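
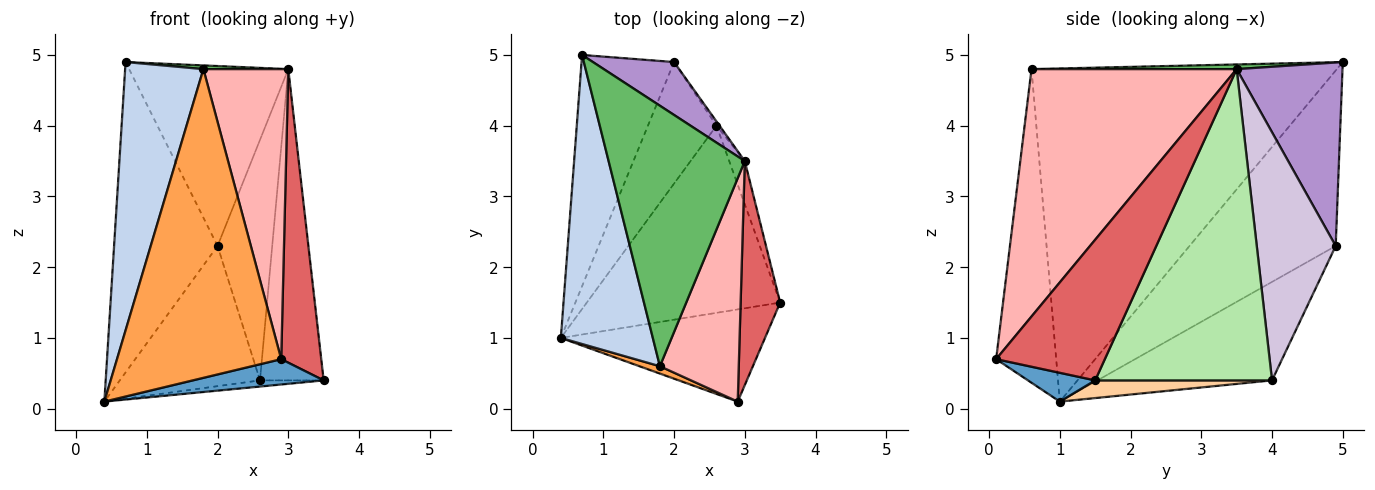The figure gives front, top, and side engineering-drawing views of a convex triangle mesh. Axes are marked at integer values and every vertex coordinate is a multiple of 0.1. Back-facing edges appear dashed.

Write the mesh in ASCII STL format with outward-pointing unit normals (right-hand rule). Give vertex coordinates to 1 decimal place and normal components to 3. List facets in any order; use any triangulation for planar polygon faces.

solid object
 facet normal 0.135 -0.263 -0.955
  outer loop
   vertex 2.9 0.1 0.7
   vertex 0.4 1.0 0.1
   vertex 3.5 1.5 0.4
  endloop
 endfacet
 facet normal -0.936 -0.240 0.258
  outer loop
   vertex 1.8 0.6 4.8
   vertex 0.7 5.0 4.9
   vertex 0.4 1.0 0.1
  endloop
 endfacet
 facet normal -0.343 -0.939 0.022
  outer loop
   vertex 1.8 0.6 4.8
   vertex 0.4 1.0 0.1
   vertex 2.9 0.1 0.7
  endloop
 endfacet
 facet normal 0.091 0.033 -0.995
  outer loop
   vertex 2.6 4.0 0.4
   vertex 3.5 1.5 0.4
   vertex 0.4 1.0 0.1
  endloop
 endfacet
 facet normal 0.034 -0.014 0.999
  outer loop
   vertex 3.0 3.5 4.8
   vertex 0.7 5.0 4.9
   vertex 1.8 0.6 4.8
  endloop
 endfacet
 facet normal 0.940 0.338 -0.047
  outer loop
   vertex 3.0 3.5 4.8
   vertex 3.5 1.5 0.4
   vertex 2.6 4.0 0.4
  endloop
 endfacet
 facet normal 0.907 -0.334 0.255
  outer loop
   vertex 3.0 3.5 4.8
   vertex 2.9 0.1 0.7
   vertex 3.5 1.5 0.4
  endloop
 endfacet
 facet normal 0.886 -0.367 0.283
  outer loop
   vertex 3.0 3.5 4.8
   vertex 1.8 0.6 4.8
   vertex 2.9 0.1 0.7
  endloop
 endfacet
 facet normal 0.538 0.809 0.238
  outer loop
   vertex 2.0 4.9 2.3
   vertex 0.7 5.0 4.9
   vertex 3.0 3.5 4.8
  endloop
 endfacet
 facet normal 0.822 0.569 -0.010
  outer loop
   vertex 2.0 4.9 2.3
   vertex 3.0 3.5 4.8
   vertex 2.6 4.0 0.4
  endloop
 endfacet
 facet normal -0.750 0.531 -0.395
  outer loop
   vertex 2.0 4.9 2.3
   vertex 0.4 1.0 0.1
   vertex 0.7 5.0 4.9
  endloop
 endfacet
 facet normal -0.685 0.550 -0.477
  outer loop
   vertex 2.0 4.9 2.3
   vertex 2.6 4.0 0.4
   vertex 0.4 1.0 0.1
  endloop
 endfacet
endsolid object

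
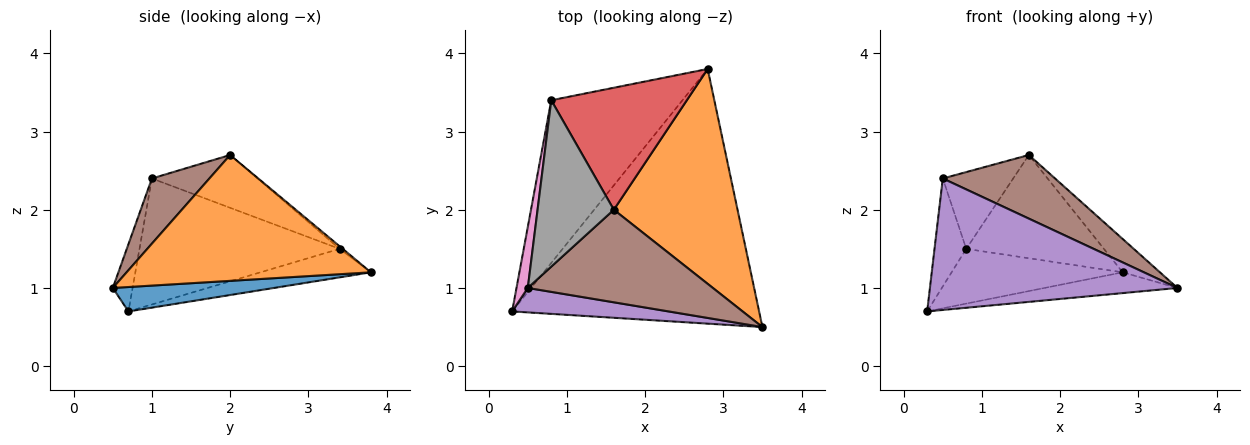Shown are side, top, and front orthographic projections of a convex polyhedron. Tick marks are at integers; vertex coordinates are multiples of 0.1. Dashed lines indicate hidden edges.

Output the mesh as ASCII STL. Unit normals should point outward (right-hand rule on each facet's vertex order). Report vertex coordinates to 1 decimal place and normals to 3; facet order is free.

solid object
 facet normal 0.098 0.081 -0.992
  outer loop
   vertex 2.8 3.8 1.2
   vertex 3.5 0.5 1.0
   vertex 0.3 0.7 0.7
  endloop
 endfacet
 facet normal 0.709 0.108 0.697
  outer loop
   vertex 1.6 2.0 2.7
   vertex 3.5 0.5 1.0
   vertex 2.8 3.8 1.2
  endloop
 endfacet
 facet normal -0.202 0.312 -0.928
  outer loop
   vertex 0.8 3.4 1.5
   vertex 2.8 3.8 1.2
   vertex 0.3 0.7 0.7
  endloop
 endfacet
 facet normal -0.015 0.646 0.763
  outer loop
   vertex 0.8 3.4 1.5
   vertex 1.6 2.0 2.7
   vertex 2.8 3.8 1.2
  endloop
 endfacet
 facet normal -0.078 -0.980 0.182
  outer loop
   vertex 0.5 1.0 2.4
   vertex 0.3 0.7 0.7
   vertex 3.5 0.5 1.0
  endloop
 endfacet
 facet normal 0.279 -0.544 0.791
  outer loop
   vertex 0.5 1.0 2.4
   vertex 3.5 0.5 1.0
   vertex 1.6 2.0 2.7
  endloop
 endfacet
 facet normal -0.984 0.156 0.088
  outer loop
   vertex 0.5 1.0 2.4
   vertex 0.8 3.4 1.5
   vertex 0.3 0.7 0.7
  endloop
 endfacet
 facet normal -0.532 0.355 0.769
  outer loop
   vertex 0.5 1.0 2.4
   vertex 1.6 2.0 2.7
   vertex 0.8 3.4 1.5
  endloop
 endfacet
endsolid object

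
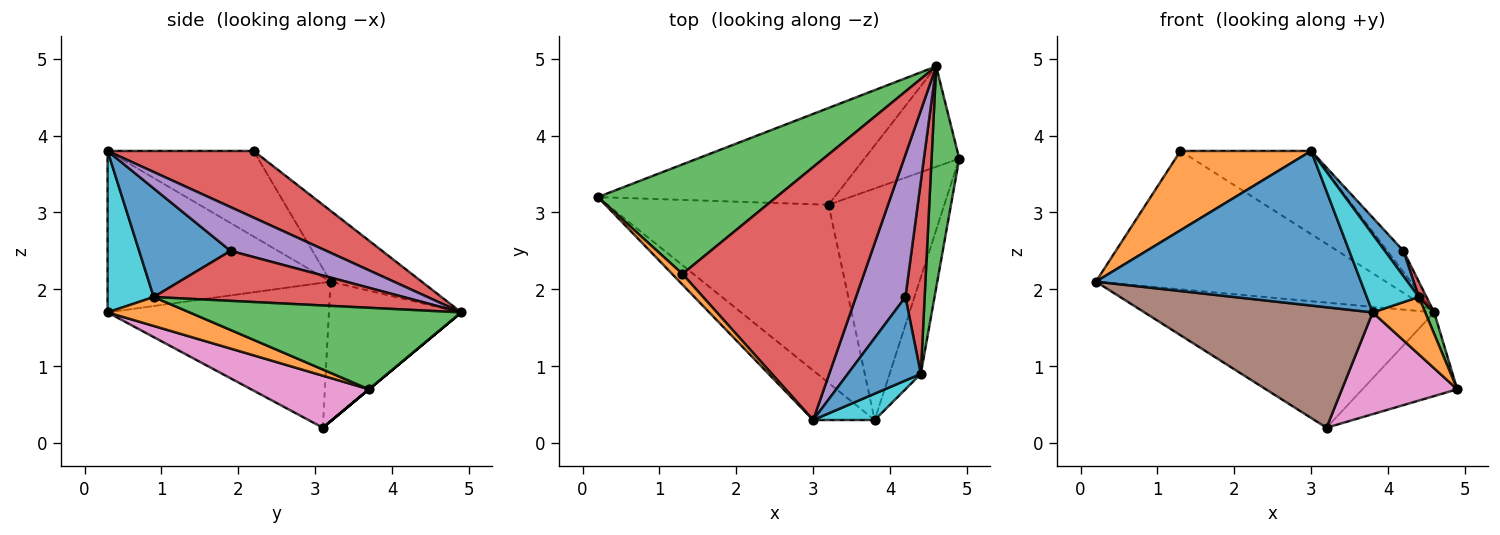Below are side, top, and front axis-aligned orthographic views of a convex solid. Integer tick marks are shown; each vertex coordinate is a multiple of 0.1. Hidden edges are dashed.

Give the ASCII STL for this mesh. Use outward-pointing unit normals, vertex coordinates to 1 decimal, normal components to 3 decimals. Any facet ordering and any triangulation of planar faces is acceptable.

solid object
 facet normal -0.625 -0.743 -0.238
  outer loop
   vertex 3.8 0.3 1.7
   vertex 3.0 0.3 3.8
   vertex 0.2 3.2 2.1
  endloop
 endfacet
 facet normal -0.742 -0.664 0.090
  outer loop
   vertex 1.3 2.2 3.8
   vertex 0.2 3.2 2.1
   vertex 3.0 0.3 3.8
  endloop
 endfacet
 facet normal -0.239 0.761 0.603
  outer loop
   vertex 1.3 2.2 3.8
   vertex 4.6 4.9 1.7
   vertex 0.2 3.2 2.1
  endloop
 endfacet
 facet normal 0.330 0.295 0.897
  outer loop
   vertex 1.3 2.2 3.8
   vertex 3.0 0.3 3.8
   vertex 4.6 4.9 1.7
  endloop
 endfacet
 facet normal 0.659 0.111 0.744
  outer loop
   vertex 4.2 1.9 2.5
   vertex 4.6 4.9 1.7
   vertex 3.0 0.3 3.8
  endloop
 endfacet
 facet normal -0.477 -0.492 -0.728
  outer loop
   vertex 3.2 3.1 0.2
   vertex 3.8 0.3 1.7
   vertex 0.2 3.2 2.1
  endloop
 endfacet
 facet normal 0.380 -0.372 -0.847
  outer loop
   vertex 3.2 3.1 0.2
   vertex 4.9 3.7 0.7
   vertex 3.8 0.3 1.7
  endloop
 endfacet
 facet normal -0.340 0.744 -0.576
  outer loop
   vertex 3.2 3.1 0.2
   vertex 0.2 3.2 2.1
   vertex 4.6 4.9 1.7
  endloop
 endfacet
 facet normal 0.000 0.640 -0.768
  outer loop
   vertex 3.2 3.1 0.2
   vertex 4.6 4.9 1.7
   vertex 4.9 3.7 0.7
  endloop
 endfacet
 facet normal 0.643 -0.725 0.245
  outer loop
   vertex 4.4 0.9 1.9
   vertex 3.0 0.3 3.8
   vertex 3.8 0.3 1.7
  endloop
 endfacet
 facet normal 0.818 -0.167 0.550
  outer loop
   vertex 4.4 0.9 1.9
   vertex 4.2 1.9 2.5
   vertex 3.0 0.3 3.8
  endloop
 endfacet
 facet normal 0.623 -0.399 -0.672
  outer loop
   vertex 4.4 0.9 1.9
   vertex 3.8 0.3 1.7
   vertex 4.9 3.7 0.7
  endloop
 endfacet
 facet normal 0.946 -0.031 0.321
  outer loop
   vertex 4.4 0.9 1.9
   vertex 4.9 3.7 0.7
   vertex 4.6 4.9 1.7
  endloop
 endfacet
 facet normal 0.933 -0.029 0.359
  outer loop
   vertex 4.4 0.9 1.9
   vertex 4.6 4.9 1.7
   vertex 4.2 1.9 2.5
  endloop
 endfacet
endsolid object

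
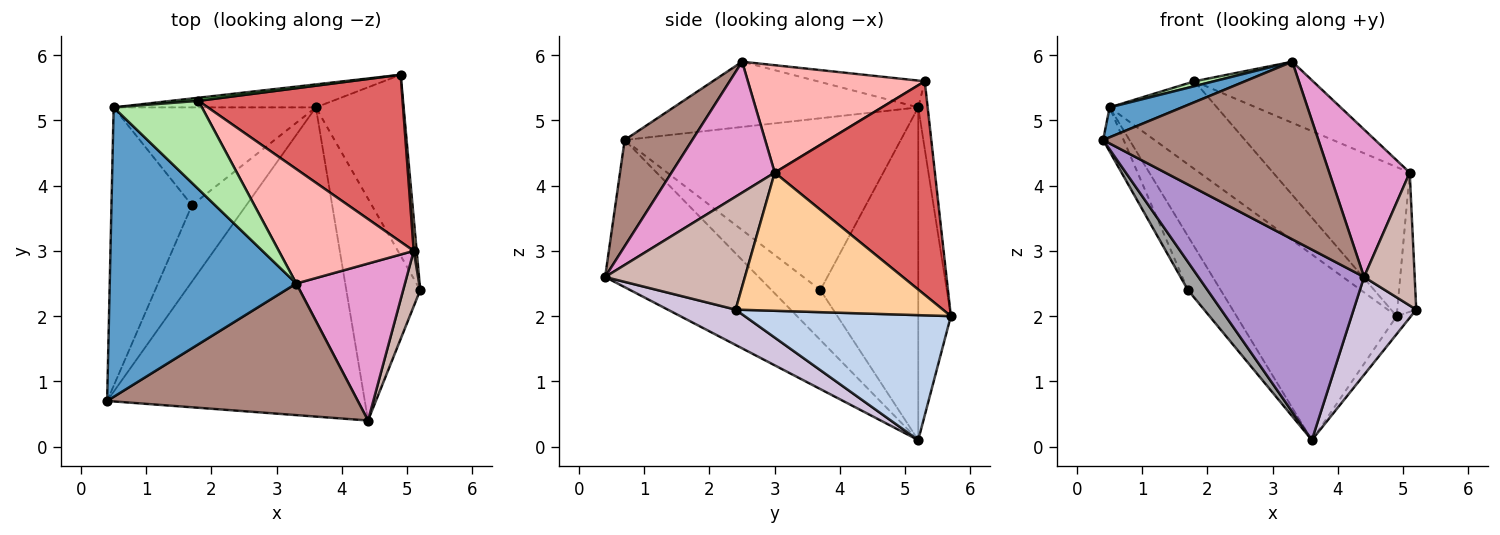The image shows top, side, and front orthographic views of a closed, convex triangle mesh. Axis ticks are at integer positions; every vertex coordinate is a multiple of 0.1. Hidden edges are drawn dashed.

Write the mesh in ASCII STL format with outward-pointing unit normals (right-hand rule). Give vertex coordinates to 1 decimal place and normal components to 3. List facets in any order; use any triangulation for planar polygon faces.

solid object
 facet normal -0.328 -0.097 0.940
  outer loop
   vertex 0.5 5.2 5.2
   vertex 0.4 0.7 4.7
   vertex 3.3 2.5 5.9
  endloop
 endfacet
 facet normal 0.817 0.057 -0.574
  outer loop
   vertex 3.6 5.2 0.1
   vertex 4.9 5.7 2.0
   vertex 5.2 2.4 2.1
  endloop
 endfacet
 facet normal -0.198 0.973 -0.120
  outer loop
   vertex 3.6 5.2 0.1
   vertex 0.5 5.2 5.2
   vertex 4.9 5.7 2.0
  endloop
 endfacet
 facet normal 0.996 0.091 0.021
  outer loop
   vertex 5.1 3.0 4.2
   vertex 5.2 2.4 2.1
   vertex 4.9 5.7 2.0
  endloop
 endfacet
 facet normal -0.087 0.996 0.035
  outer loop
   vertex 1.8 5.3 5.6
   vertex 4.9 5.7 2.0
   vertex 0.5 5.2 5.2
  endloop
 endfacet
 facet normal -0.290 -0.053 0.956
  outer loop
   vertex 1.8 5.3 5.6
   vertex 0.5 5.2 5.2
   vertex 3.3 2.5 5.9
  endloop
 endfacet
 facet normal 0.615 0.525 0.588
  outer loop
   vertex 1.8 5.3 5.6
   vertex 5.1 3.0 4.2
   vertex 4.9 5.7 2.0
  endloop
 endfacet
 facet normal 0.575 0.385 0.722
  outer loop
   vertex 1.8 5.3 5.6
   vertex 3.3 2.5 5.9
   vertex 5.1 3.0 4.2
  endloop
 endfacet
 facet normal -0.437 -0.472 -0.766
  outer loop
   vertex 4.4 0.4 2.6
   vertex 0.4 0.7 4.7
   vertex 3.6 5.2 0.1
  endloop
 endfacet
 facet normal 0.401 -0.370 -0.838
  outer loop
   vertex 4.4 0.4 2.6
   vertex 3.6 5.2 0.1
   vertex 5.2 2.4 2.1
  endloop
 endfacet
 facet normal 0.245 -0.779 0.577
  outer loop
   vertex 4.4 0.4 2.6
   vertex 3.3 2.5 5.9
   vertex 0.4 0.7 4.7
  endloop
 endfacet
 facet normal 0.931 -0.337 0.141
  outer loop
   vertex 4.4 0.4 2.6
   vertex 5.2 2.4 2.1
   vertex 5.1 3.0 4.2
  endloop
 endfacet
 facet normal 0.660 -0.515 0.547
  outer loop
   vertex 4.4 0.4 2.6
   vertex 5.1 3.0 4.2
   vertex 3.3 2.5 5.9
  endloop
 endfacet
 facet normal -0.904 0.067 -0.423
  outer loop
   vertex 1.7 3.7 2.4
   vertex 0.4 0.7 4.7
   vertex 0.5 5.2 5.2
  endloop
 endfacet
 facet normal -0.654 -0.261 -0.710
  outer loop
   vertex 1.7 3.7 2.4
   vertex 3.6 5.2 0.1
   vertex 0.4 0.7 4.7
  endloop
 endfacet
 facet normal -0.822 0.275 -0.499
  outer loop
   vertex 1.7 3.7 2.4
   vertex 0.5 5.2 5.2
   vertex 3.6 5.2 0.1
  endloop
 endfacet
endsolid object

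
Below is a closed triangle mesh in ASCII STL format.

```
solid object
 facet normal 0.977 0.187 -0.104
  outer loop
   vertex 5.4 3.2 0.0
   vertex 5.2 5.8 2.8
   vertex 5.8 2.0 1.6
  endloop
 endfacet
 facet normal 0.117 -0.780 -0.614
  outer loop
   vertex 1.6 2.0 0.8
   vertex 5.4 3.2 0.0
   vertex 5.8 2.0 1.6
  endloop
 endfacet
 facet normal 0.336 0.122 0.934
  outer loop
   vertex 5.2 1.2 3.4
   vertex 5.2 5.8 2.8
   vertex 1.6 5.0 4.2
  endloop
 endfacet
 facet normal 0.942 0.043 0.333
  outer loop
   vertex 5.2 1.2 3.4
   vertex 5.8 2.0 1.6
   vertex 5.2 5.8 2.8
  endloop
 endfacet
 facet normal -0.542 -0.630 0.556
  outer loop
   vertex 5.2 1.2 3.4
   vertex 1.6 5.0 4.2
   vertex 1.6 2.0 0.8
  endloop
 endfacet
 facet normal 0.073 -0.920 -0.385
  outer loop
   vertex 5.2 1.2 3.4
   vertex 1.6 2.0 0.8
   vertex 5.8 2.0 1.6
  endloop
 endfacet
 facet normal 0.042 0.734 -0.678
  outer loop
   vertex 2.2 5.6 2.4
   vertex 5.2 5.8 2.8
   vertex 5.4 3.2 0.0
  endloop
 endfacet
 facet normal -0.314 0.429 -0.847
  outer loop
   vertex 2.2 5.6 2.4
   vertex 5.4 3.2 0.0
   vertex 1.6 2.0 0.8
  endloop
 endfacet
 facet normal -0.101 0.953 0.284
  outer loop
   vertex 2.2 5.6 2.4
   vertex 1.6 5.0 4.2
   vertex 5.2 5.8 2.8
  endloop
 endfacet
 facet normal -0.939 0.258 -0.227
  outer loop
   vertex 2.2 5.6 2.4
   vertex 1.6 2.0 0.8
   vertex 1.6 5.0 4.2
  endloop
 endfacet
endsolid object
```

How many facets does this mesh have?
10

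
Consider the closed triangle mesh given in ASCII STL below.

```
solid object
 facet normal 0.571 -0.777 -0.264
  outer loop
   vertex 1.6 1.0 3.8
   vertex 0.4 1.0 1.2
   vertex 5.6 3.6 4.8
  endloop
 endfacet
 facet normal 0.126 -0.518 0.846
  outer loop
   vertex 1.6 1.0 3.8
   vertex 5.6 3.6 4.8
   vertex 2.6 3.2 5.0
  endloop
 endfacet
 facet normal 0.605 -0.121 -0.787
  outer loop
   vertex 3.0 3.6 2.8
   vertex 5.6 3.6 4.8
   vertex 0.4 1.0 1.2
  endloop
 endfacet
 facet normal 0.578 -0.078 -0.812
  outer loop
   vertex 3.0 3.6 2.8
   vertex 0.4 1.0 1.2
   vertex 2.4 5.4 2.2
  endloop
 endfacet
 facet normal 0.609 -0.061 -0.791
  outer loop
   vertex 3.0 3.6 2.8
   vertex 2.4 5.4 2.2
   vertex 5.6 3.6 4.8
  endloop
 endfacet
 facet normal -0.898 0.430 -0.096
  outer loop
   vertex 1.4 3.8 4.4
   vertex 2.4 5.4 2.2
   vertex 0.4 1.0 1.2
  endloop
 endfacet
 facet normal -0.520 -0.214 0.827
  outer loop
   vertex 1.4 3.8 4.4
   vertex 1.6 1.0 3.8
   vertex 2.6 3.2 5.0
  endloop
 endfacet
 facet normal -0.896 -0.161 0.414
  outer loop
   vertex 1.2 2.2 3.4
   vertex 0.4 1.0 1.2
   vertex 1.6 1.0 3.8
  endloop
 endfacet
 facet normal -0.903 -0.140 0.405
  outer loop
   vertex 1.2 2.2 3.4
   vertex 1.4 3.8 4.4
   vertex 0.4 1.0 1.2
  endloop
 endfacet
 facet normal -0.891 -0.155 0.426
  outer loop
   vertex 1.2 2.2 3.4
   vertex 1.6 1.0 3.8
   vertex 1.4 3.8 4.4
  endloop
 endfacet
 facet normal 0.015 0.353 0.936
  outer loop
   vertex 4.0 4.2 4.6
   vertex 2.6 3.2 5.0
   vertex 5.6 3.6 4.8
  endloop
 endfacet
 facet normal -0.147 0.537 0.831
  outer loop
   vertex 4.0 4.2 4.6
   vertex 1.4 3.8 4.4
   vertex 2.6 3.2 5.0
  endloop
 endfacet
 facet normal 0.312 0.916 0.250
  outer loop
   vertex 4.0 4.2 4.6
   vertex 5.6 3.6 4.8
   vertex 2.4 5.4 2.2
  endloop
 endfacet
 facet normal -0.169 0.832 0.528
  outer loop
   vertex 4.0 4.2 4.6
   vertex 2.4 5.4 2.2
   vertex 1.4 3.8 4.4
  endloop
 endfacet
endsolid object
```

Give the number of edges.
21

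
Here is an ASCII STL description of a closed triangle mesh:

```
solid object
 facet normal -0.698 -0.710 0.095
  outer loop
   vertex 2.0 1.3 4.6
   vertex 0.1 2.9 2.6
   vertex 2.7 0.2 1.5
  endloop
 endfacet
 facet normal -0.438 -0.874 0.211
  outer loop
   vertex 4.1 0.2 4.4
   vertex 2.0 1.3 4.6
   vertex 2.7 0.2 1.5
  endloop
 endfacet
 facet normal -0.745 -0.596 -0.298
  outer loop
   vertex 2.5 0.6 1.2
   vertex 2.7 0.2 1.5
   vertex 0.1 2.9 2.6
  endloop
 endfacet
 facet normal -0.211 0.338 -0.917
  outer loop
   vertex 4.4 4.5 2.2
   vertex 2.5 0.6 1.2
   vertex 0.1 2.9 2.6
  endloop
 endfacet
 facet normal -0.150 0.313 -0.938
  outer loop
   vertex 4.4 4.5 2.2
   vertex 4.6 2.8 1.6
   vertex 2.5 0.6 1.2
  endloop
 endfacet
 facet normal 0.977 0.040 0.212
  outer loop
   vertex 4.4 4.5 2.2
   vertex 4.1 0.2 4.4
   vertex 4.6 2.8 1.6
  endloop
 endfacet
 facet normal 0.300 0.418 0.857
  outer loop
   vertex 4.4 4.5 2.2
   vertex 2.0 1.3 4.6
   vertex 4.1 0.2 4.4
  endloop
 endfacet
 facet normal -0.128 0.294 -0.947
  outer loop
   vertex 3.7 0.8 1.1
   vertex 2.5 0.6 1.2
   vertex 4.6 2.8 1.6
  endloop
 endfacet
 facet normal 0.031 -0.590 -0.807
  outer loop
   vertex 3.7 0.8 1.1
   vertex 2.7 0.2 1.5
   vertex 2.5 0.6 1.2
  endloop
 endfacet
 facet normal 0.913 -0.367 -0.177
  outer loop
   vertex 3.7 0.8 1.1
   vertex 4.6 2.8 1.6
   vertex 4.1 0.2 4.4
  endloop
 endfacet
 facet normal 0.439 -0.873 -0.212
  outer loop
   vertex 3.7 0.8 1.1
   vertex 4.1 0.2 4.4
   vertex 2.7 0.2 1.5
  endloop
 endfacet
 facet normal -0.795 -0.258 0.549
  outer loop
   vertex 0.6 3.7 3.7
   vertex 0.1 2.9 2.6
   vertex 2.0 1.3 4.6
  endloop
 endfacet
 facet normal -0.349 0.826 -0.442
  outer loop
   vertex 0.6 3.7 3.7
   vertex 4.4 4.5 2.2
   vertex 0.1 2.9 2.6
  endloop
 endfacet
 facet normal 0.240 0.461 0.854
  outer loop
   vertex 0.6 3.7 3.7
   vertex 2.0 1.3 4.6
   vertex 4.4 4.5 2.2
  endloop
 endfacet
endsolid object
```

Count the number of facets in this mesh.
14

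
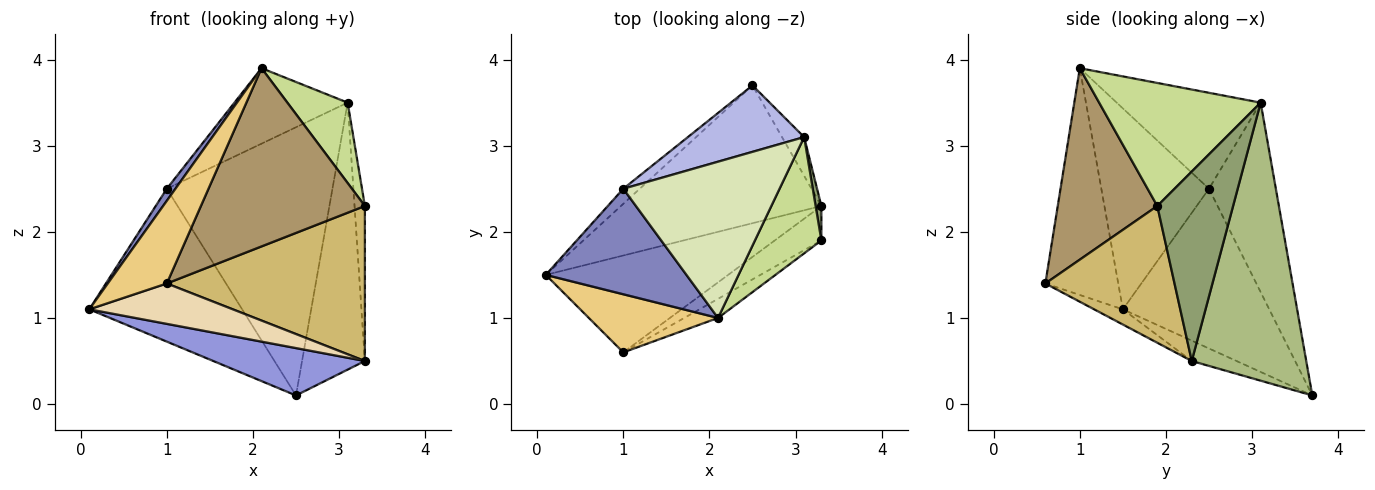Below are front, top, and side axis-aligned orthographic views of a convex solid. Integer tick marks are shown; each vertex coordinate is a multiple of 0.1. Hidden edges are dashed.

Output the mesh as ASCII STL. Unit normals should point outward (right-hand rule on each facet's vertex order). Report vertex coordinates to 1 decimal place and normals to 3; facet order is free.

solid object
 facet normal -0.690 0.720 -0.071
  outer loop
   vertex 1.0 2.5 2.5
   vertex 2.5 3.7 0.1
   vertex 0.1 1.5 1.1
  endloop
 endfacet
 facet normal -0.817 -0.065 0.572
  outer loop
   vertex 1.0 2.5 2.5
   vertex 0.1 1.5 1.1
   vertex 2.1 1.0 3.9
  endloop
 endfacet
 facet normal -0.096 -0.324 -0.941
  outer loop
   vertex 3.3 2.3 0.5
   vertex 0.1 1.5 1.1
   vertex 2.5 3.7 0.1
  endloop
 endfacet
 facet normal -0.365 0.904 0.224
  outer loop
   vertex 3.1 3.1 3.5
   vertex 2.5 3.7 0.1
   vertex 1.0 2.5 2.5
  endloop
 endfacet
 facet normal 0.990 0.135 0.030
  outer loop
   vertex 3.1 3.1 3.5
   vertex 3.3 1.9 2.3
   vertex 3.3 2.3 0.5
  endloop
 endfacet
 facet normal 0.875 0.480 -0.070
  outer loop
   vertex 3.1 3.1 3.5
   vertex 3.3 2.3 0.5
   vertex 2.5 3.7 0.1
  endloop
 endfacet
 facet normal 0.836 -0.312 0.451
  outer loop
   vertex 3.1 3.1 3.5
   vertex 2.1 1.0 3.9
   vertex 3.3 1.9 2.3
  endloop
 endfacet
 facet normal -0.484 0.381 0.788
  outer loop
   vertex 3.1 3.1 3.5
   vertex 1.0 2.5 2.5
   vertex 2.1 1.0 3.9
  endloop
 endfacet
 facet normal 0.517 -0.851 -0.091
  outer loop
   vertex 1.0 0.6 1.4
   vertex 3.3 1.9 2.3
   vertex 2.1 1.0 3.9
  endloop
 endfacet
 facet normal 0.537 -0.823 -0.183
  outer loop
   vertex 1.0 0.6 1.4
   vertex 3.3 2.3 0.5
   vertex 3.3 1.9 2.3
  endloop
 endfacet
 facet normal -0.711 -0.576 0.405
  outer loop
   vertex 1.0 0.6 1.4
   vertex 2.1 1.0 3.9
   vertex 0.1 1.5 1.1
  endloop
 endfacet
 facet normal -0.077 -0.383 -0.920
  outer loop
   vertex 1.0 0.6 1.4
   vertex 0.1 1.5 1.1
   vertex 3.3 2.3 0.5
  endloop
 endfacet
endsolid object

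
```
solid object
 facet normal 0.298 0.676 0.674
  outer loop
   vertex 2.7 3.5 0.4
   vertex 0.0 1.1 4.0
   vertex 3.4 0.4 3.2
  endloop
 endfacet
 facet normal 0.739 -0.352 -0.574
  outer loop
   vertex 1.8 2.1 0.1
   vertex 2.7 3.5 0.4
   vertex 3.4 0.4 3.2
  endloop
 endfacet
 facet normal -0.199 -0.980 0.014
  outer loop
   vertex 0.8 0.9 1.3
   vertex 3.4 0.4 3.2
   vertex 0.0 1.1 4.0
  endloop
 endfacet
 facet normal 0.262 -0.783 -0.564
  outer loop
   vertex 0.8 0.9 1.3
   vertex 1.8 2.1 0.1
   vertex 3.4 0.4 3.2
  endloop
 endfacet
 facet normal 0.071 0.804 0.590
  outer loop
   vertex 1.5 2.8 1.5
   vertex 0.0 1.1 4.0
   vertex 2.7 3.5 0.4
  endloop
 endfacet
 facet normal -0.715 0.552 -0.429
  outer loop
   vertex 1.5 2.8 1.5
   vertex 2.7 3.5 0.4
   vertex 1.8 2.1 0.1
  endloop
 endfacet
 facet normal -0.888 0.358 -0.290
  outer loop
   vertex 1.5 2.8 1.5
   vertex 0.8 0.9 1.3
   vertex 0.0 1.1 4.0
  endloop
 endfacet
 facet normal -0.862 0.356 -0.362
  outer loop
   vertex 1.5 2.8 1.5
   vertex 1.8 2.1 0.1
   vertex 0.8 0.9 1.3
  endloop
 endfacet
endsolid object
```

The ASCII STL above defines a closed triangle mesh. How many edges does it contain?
12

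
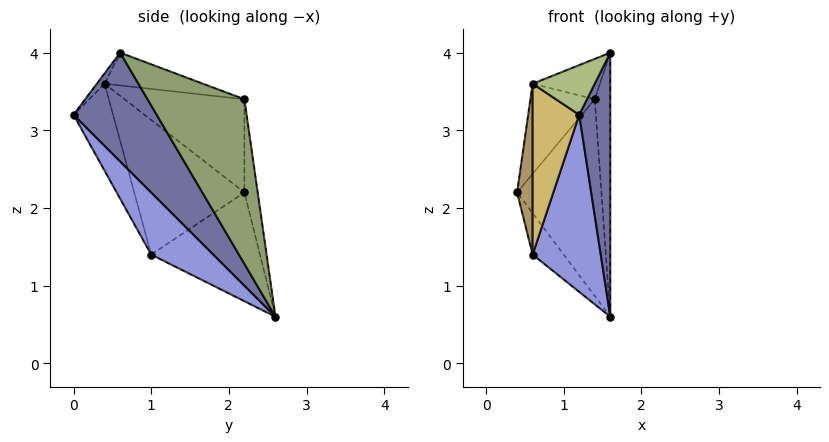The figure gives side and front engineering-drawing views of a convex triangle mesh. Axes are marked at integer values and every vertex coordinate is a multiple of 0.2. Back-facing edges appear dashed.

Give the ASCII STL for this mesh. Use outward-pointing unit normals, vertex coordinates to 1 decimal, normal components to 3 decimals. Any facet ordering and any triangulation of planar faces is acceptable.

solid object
 facet normal 0.918 -0.343 -0.202
  outer loop
   vertex 1.2 0.0 3.2
   vertex 1.6 2.6 0.6
   vertex 1.6 0.6 4.0
  endloop
 endfacet
 facet normal -0.805 0.230 -0.546
  outer loop
   vertex 0.6 1.0 1.4
   vertex 0.4 2.2 2.2
   vertex 1.6 2.6 0.6
  endloop
 endfacet
 facet normal 0.569 -0.624 -0.536
  outer loop
   vertex 0.6 1.0 1.4
   vertex 1.6 2.6 0.6
   vertex 1.2 0.0 3.2
  endloop
 endfacet
 facet normal -0.155 0.980 0.129
  outer loop
   vertex 1.4 2.2 3.4
   vertex 1.6 2.6 0.6
   vertex 0.4 2.2 2.2
  endloop
 endfacet
 facet normal 0.983 0.158 0.093
  outer loop
   vertex 1.4 2.2 3.4
   vertex 1.6 0.6 4.0
   vertex 1.6 2.6 0.6
  endloop
 endfacet
 facet normal -0.097 -0.772 0.628
  outer loop
   vertex 0.6 0.4 3.6
   vertex 1.2 0.0 3.2
   vertex 1.6 0.6 4.0
  endloop
 endfacet
 facet normal -0.710 0.381 0.592
  outer loop
   vertex 0.6 0.4 3.6
   vertex 1.4 2.2 3.4
   vertex 0.4 2.2 2.2
  endloop
 endfacet
 facet normal -0.404 0.276 0.872
  outer loop
   vertex 0.6 0.4 3.6
   vertex 1.6 0.6 4.0
   vertex 1.4 2.2 3.4
  endloop
 endfacet
 facet normal -0.989 -0.140 -0.038
  outer loop
   vertex 0.6 0.4 3.6
   vertex 0.4 2.2 2.2
   vertex 0.6 1.0 1.4
  endloop
 endfacet
 facet normal -0.633 -0.747 -0.204
  outer loop
   vertex 0.6 0.4 3.6
   vertex 0.6 1.0 1.4
   vertex 1.2 0.0 3.2
  endloop
 endfacet
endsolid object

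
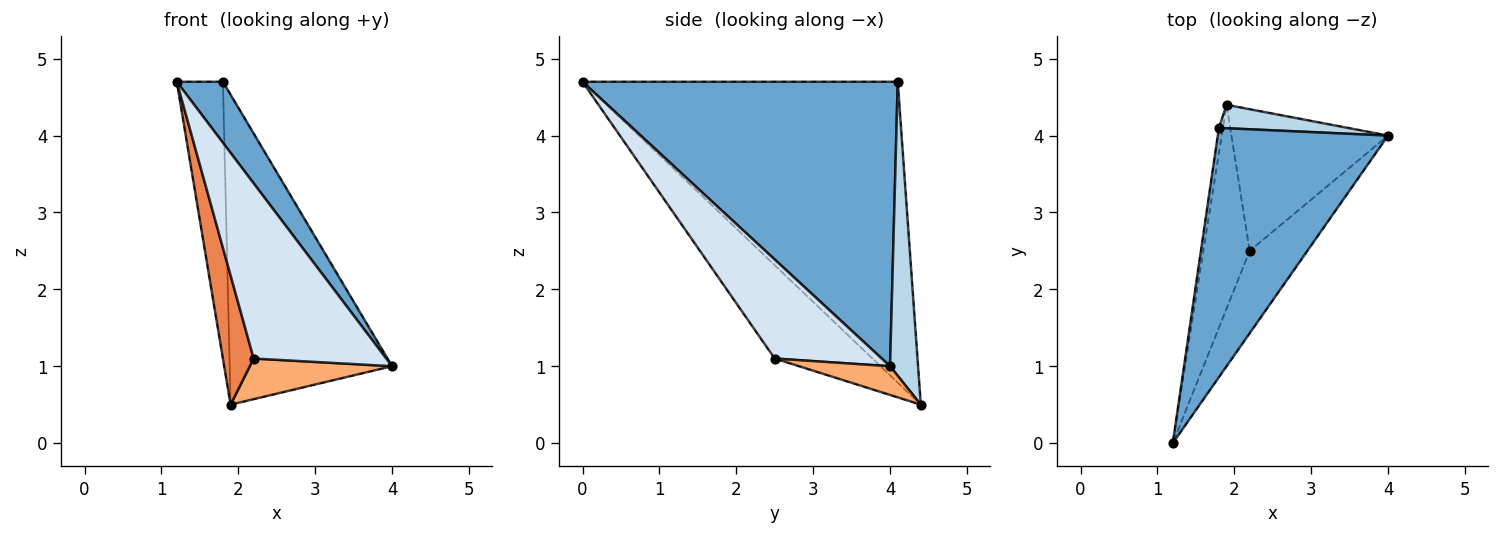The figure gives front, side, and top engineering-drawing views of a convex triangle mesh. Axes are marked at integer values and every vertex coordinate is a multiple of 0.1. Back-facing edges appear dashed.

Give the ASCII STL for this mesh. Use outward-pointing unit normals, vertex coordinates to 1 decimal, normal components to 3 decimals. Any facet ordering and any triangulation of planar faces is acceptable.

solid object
 facet normal 0.851 -0.125 0.510
  outer loop
   vertex 1.8 4.1 4.7
   vertex 1.2 0.0 4.7
   vertex 4.0 4.0 1.0
  endloop
 endfacet
 facet normal -0.989 0.145 -0.013
  outer loop
   vertex 1.8 4.1 4.7
   vertex 1.9 4.4 0.5
   vertex 1.2 0.0 4.7
  endloop
 endfacet
 facet normal 0.170 0.983 0.074
  outer loop
   vertex 1.8 4.1 4.7
   vertex 4.0 4.0 1.0
   vertex 1.9 4.4 0.5
  endloop
 endfacet
 facet normal 0.590 -0.731 -0.344
  outer loop
   vertex 2.2 2.5 1.1
   vertex 4.0 4.0 1.0
   vertex 1.2 0.0 4.7
  endloop
 endfacet
 facet normal -0.862 -0.271 -0.428
  outer loop
   vertex 2.2 2.5 1.1
   vertex 1.2 0.0 4.7
   vertex 1.9 4.4 0.5
  endloop
 endfacet
 facet normal 0.174 -0.272 -0.947
  outer loop
   vertex 2.2 2.5 1.1
   vertex 1.9 4.4 0.5
   vertex 4.0 4.0 1.0
  endloop
 endfacet
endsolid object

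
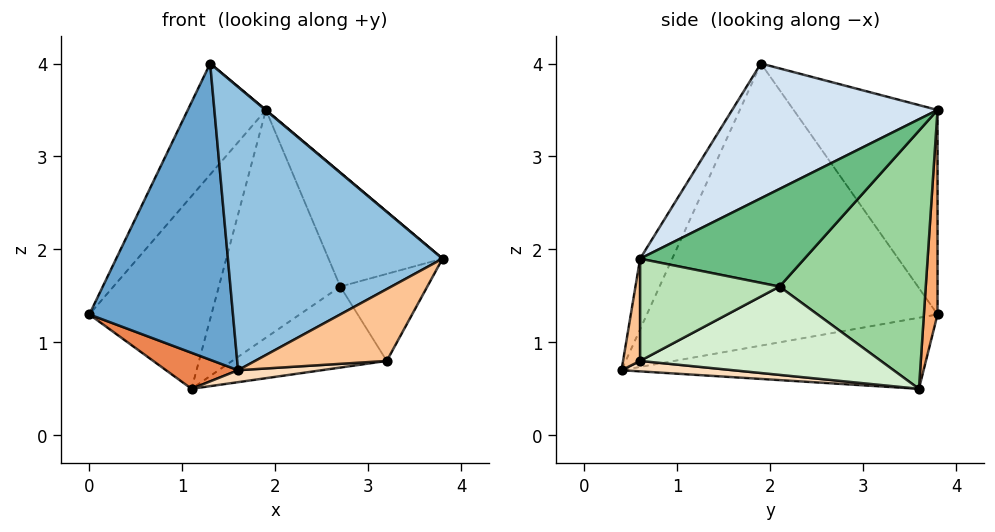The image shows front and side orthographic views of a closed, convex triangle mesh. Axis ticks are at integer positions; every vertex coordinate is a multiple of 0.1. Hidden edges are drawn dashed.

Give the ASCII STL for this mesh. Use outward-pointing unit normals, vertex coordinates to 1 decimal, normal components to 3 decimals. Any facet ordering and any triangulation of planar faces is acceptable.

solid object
 facet normal -0.890 -0.440 0.119
  outer loop
   vertex 1.3 1.9 4.0
   vertex 0.0 3.8 1.3
   vertex 1.6 0.4 0.7
  endloop
 endfacet
 facet normal -0.136 -0.907 0.400
  outer loop
   vertex 1.3 1.9 4.0
   vertex 1.6 0.4 0.7
   vertex 3.8 0.6 1.9
  endloop
 endfacet
 facet normal -0.700 0.380 0.605
  outer loop
   vertex 1.9 3.8 3.5
   vertex 0.0 3.8 1.3
   vertex 1.3 1.9 4.0
  endloop
 endfacet
 facet normal 0.643 -0.001 0.766
  outer loop
   vertex 1.9 3.8 3.5
   vertex 1.3 1.9 4.0
   vertex 3.8 0.6 1.9
  endloop
 endfacet
 facet normal -0.599 -0.143 -0.788
  outer loop
   vertex 1.1 3.6 0.5
   vertex 1.6 0.4 0.7
   vertex 0.0 3.8 1.3
  endloop
 endfacet
 facet normal 0.110 0.989 -0.095
  outer loop
   vertex 1.1 3.6 0.5
   vertex 0.0 3.8 1.3
   vertex 1.9 3.8 3.5
  endloop
 endfacet
 facet normal 0.128 -0.989 -0.070
  outer loop
   vertex 3.2 0.6 0.8
   vertex 3.8 0.6 1.9
   vertex 1.6 0.4 0.7
  endloop
 endfacet
 facet normal 0.069 -0.052 -0.996
  outer loop
   vertex 3.2 0.6 0.8
   vertex 1.6 0.4 0.7
   vertex 1.1 3.6 0.5
  endloop
 endfacet
 facet normal 0.811 0.562 -0.162
  outer loop
   vertex 2.7 2.1 1.6
   vertex 1.9 3.8 3.5
   vertex 3.8 0.6 1.9
  endloop
 endfacet
 facet normal 0.747 0.620 -0.240
  outer loop
   vertex 2.7 2.1 1.6
   vertex 1.1 3.6 0.5
   vertex 1.9 3.8 3.5
  endloop
 endfacet
 facet normal 0.770 0.481 -0.420
  outer loop
   vertex 2.7 2.1 1.6
   vertex 3.8 0.6 1.9
   vertex 3.2 0.6 0.8
  endloop
 endfacet
 facet normal 0.756 0.486 -0.438
  outer loop
   vertex 2.7 2.1 1.6
   vertex 3.2 0.6 0.8
   vertex 1.1 3.6 0.5
  endloop
 endfacet
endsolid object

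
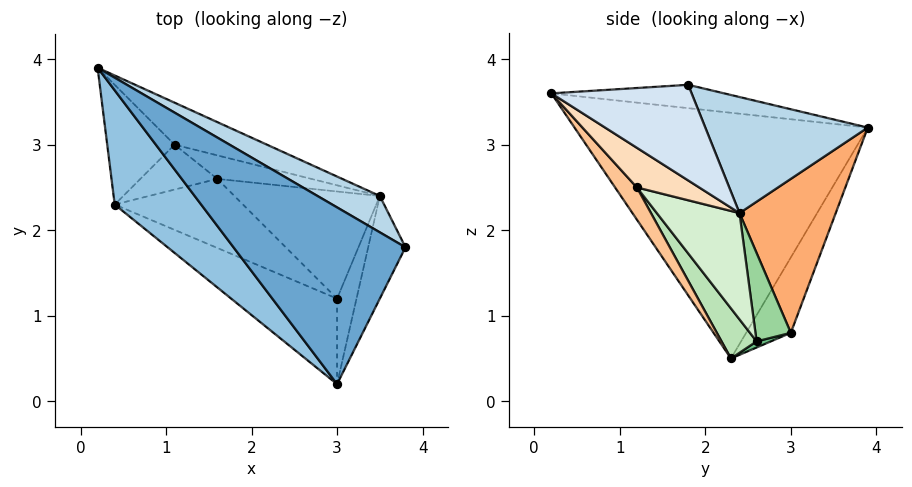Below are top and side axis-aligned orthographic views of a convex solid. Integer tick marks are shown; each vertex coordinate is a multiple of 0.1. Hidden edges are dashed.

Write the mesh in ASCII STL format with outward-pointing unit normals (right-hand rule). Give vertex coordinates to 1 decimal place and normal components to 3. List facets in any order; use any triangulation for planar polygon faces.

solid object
 facet normal -0.135 0.005 0.991
  outer loop
   vertex 3.0 0.2 3.6
   vertex 3.8 1.8 3.7
   vertex 0.2 3.9 3.2
  endloop
 endfacet
 facet normal -0.781 -0.561 0.275
  outer loop
   vertex 0.4 2.3 0.5
   vertex 3.0 0.2 3.6
   vertex 0.2 3.9 3.2
  endloop
 endfacet
 facet normal 0.462 0.851 0.248
  outer loop
   vertex 3.5 2.4 2.2
   vertex 0.2 3.9 3.2
   vertex 3.8 1.8 3.7
  endloop
 endfacet
 facet normal 0.852 -0.405 -0.332
  outer loop
   vertex 3.5 2.4 2.2
   vertex 3.8 1.8 3.7
   vertex 3.0 0.2 3.6
  endloop
 endfacet
 facet normal -0.519 0.718 -0.464
  outer loop
   vertex 1.1 3.0 0.8
   vertex 0.4 2.3 0.5
   vertex 0.2 3.9 3.2
  endloop
 endfacet
 facet normal 0.351 0.912 -0.211
  outer loop
   vertex 1.1 3.0 0.8
   vertex 0.2 3.9 3.2
   vertex 3.5 2.4 2.2
  endloop
 endfacet
 facet normal 0.200 -0.725 -0.659
  outer loop
   vertex 3.0 1.2 2.5
   vertex 3.0 0.2 3.6
   vertex 0.4 2.3 0.5
  endloop
 endfacet
 facet normal 0.808 -0.436 -0.396
  outer loop
   vertex 3.0 1.2 2.5
   vertex 3.5 2.4 2.2
   vertex 3.0 0.2 3.6
  endloop
 endfacet
 facet normal 0.075 0.329 -0.941
  outer loop
   vertex 1.6 2.6 0.7
   vertex 0.4 2.3 0.5
   vertex 1.1 3.0 0.8
  endloop
 endfacet
 facet normal 0.475 0.720 -0.506
  outer loop
   vertex 1.6 2.6 0.7
   vertex 1.1 3.0 0.8
   vertex 3.5 2.4 2.2
  endloop
 endfacet
 facet normal 0.279 -0.640 -0.715
  outer loop
   vertex 1.6 2.6 0.7
   vertex 3.0 1.2 2.5
   vertex 0.4 2.3 0.5
  endloop
 endfacet
 facet normal 0.539 -0.409 -0.737
  outer loop
   vertex 1.6 2.6 0.7
   vertex 3.5 2.4 2.2
   vertex 3.0 1.2 2.5
  endloop
 endfacet
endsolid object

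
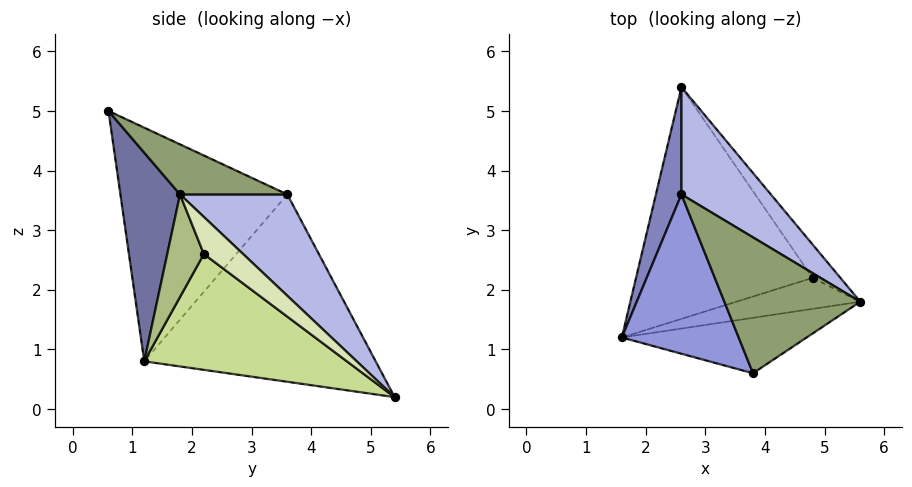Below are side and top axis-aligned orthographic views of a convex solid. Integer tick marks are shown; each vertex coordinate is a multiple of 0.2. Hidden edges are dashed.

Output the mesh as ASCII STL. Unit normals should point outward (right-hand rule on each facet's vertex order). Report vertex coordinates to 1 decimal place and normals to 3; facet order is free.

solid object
 facet normal 0.349 -0.885 -0.309
  outer loop
   vertex 3.8 0.6 5.0
   vertex 1.6 1.2 0.8
   vertex 5.6 1.8 3.6
  endloop
 endfacet
 facet normal -0.960 0.247 0.131
  outer loop
   vertex 2.6 3.6 3.6
   vertex 2.6 5.4 0.2
   vertex 1.6 1.2 0.8
  endloop
 endfacet
 facet normal -0.885 -0.147 0.442
  outer loop
   vertex 2.6 3.6 3.6
   vertex 1.6 1.2 0.8
   vertex 3.8 0.6 5.0
  endloop
 endfacet
 facet normal 0.468 0.781 0.413
  outer loop
   vertex 2.6 3.6 3.6
   vertex 5.6 1.8 3.6
   vertex 2.6 5.4 0.2
  endloop
 endfacet
 facet normal 0.300 0.499 0.813
  outer loop
   vertex 2.6 3.6 3.6
   vertex 3.8 0.6 5.0
   vertex 5.6 1.8 3.6
  endloop
 endfacet
 facet normal 0.534 -0.546 -0.646
  outer loop
   vertex 4.8 2.2 2.6
   vertex 5.6 1.8 3.6
   vertex 1.6 1.2 0.8
  endloop
 endfacet
 facet normal 0.532 -0.243 -0.811
  outer loop
   vertex 4.8 2.2 2.6
   vertex 1.6 1.2 0.8
   vertex 2.6 5.4 0.2
  endloop
 endfacet
 facet normal 0.796 0.100 -0.597
  outer loop
   vertex 4.8 2.2 2.6
   vertex 2.6 5.4 0.2
   vertex 5.6 1.8 3.6
  endloop
 endfacet
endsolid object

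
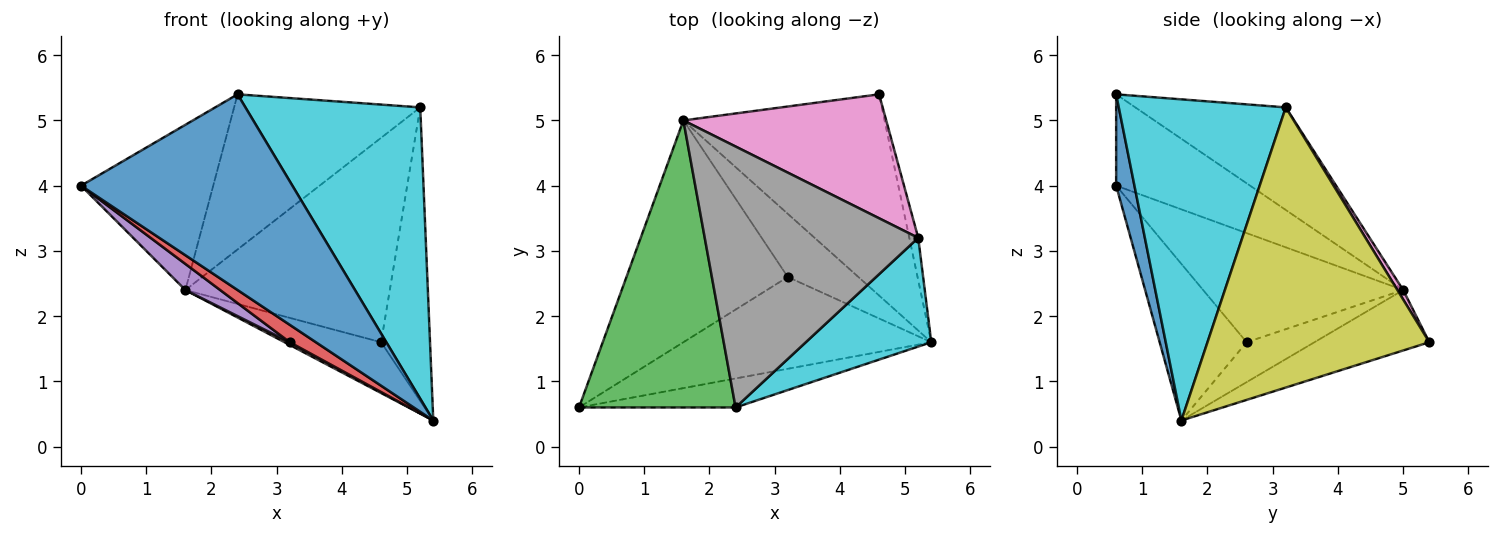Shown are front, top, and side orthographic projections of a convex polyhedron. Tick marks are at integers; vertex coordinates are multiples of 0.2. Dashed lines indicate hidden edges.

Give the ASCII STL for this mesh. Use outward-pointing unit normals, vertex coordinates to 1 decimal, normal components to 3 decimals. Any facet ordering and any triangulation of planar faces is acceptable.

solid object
 facet normal 0.085 -0.986 -0.146
  outer loop
   vertex 2.4 0.6 5.4
   vertex 0.0 0.6 4.0
   vertex 5.4 1.6 0.4
  endloop
 endfacet
 facet normal -0.280 0.235 -0.931
  outer loop
   vertex 1.6 5.0 2.4
   vertex 4.6 5.4 1.6
   vertex 5.4 1.6 0.4
  endloop
 endfacet
 facet normal -0.451 0.445 0.773
  outer loop
   vertex 1.6 5.0 2.4
   vertex 0.0 0.6 4.0
   vertex 2.4 0.6 5.4
  endloop
 endfacet
 facet normal -0.527 -0.158 -0.835
  outer loop
   vertex 3.2 2.6 1.6
   vertex 5.4 1.6 0.4
   vertex 0.0 0.6 4.0
  endloop
 endfacet
 facet normal -0.558 -0.097 -0.824
  outer loop
   vertex 3.2 2.6 1.6
   vertex 0.0 0.6 4.0
   vertex 1.6 5.0 2.4
  endloop
 endfacet
 facet normal -0.492 -0.038 -0.870
  outer loop
   vertex 3.2 2.6 1.6
   vertex 1.6 5.0 2.4
   vertex 5.4 1.6 0.4
  endloop
 endfacet
 facet normal 0.024 0.855 0.518
  outer loop
   vertex 5.2 3.2 5.2
   vertex 4.6 5.4 1.6
   vertex 1.6 5.0 2.4
  endloop
 endfacet
 facet normal -0.382 0.472 0.794
  outer loop
   vertex 5.2 3.2 5.2
   vertex 1.6 5.0 2.4
   vertex 2.4 0.6 5.4
  endloop
 endfacet
 facet normal 0.976 0.215 -0.031
  outer loop
   vertex 5.2 3.2 5.2
   vertex 5.4 1.6 0.4
   vertex 4.6 5.4 1.6
  endloop
 endfacet
 facet normal 0.667 -0.698 0.261
  outer loop
   vertex 5.2 3.2 5.2
   vertex 2.4 0.6 5.4
   vertex 5.4 1.6 0.4
  endloop
 endfacet
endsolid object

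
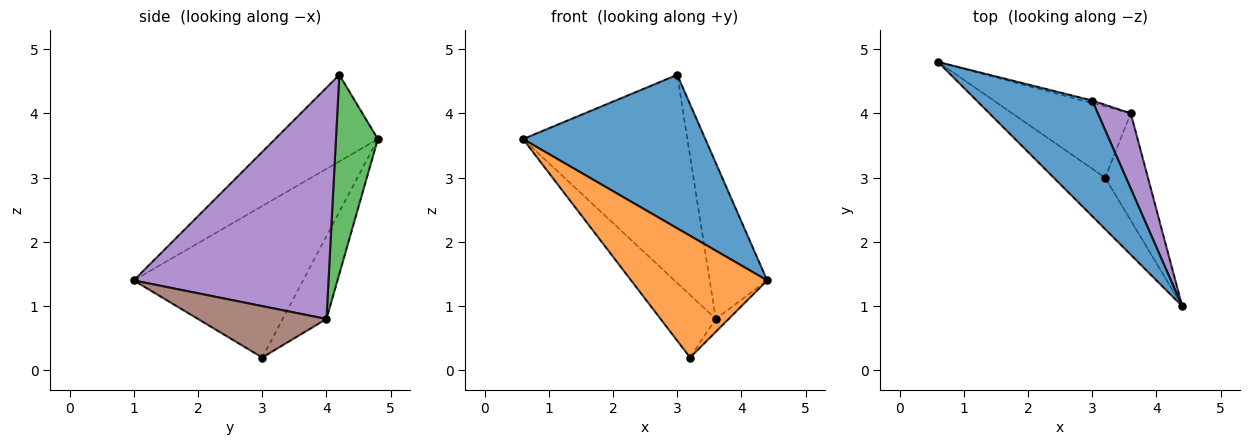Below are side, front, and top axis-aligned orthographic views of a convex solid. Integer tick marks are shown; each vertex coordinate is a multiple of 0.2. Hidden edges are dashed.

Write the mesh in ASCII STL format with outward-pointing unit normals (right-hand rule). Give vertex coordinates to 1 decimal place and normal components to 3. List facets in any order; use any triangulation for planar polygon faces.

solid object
 facet normal -0.411 -0.728 0.549
  outer loop
   vertex 3.0 4.2 4.6
   vertex 0.6 4.8 3.6
   vertex 4.4 1.0 1.4
  endloop
 endfacet
 facet normal -0.754 -0.606 -0.256
  outer loop
   vertex 3.2 3.0 0.2
   vertex 4.4 1.0 1.4
   vertex 0.6 4.8 3.6
  endloop
 endfacet
 facet normal 0.247 0.969 -0.012
  outer loop
   vertex 3.6 4.0 0.8
   vertex 0.6 4.8 3.6
   vertex 3.0 4.2 4.6
  endloop
 endfacet
 facet normal -0.465 0.585 -0.665
  outer loop
   vertex 3.6 4.0 0.8
   vertex 3.2 3.0 0.2
   vertex 0.6 4.8 3.6
  endloop
 endfacet
 facet normal 0.950 0.280 0.135
  outer loop
   vertex 3.6 4.0 0.8
   vertex 3.0 4.2 4.6
   vertex 4.4 1.0 1.4
  endloop
 endfacet
 facet normal 0.766 0.077 -0.638
  outer loop
   vertex 3.6 4.0 0.8
   vertex 4.4 1.0 1.4
   vertex 3.2 3.0 0.2
  endloop
 endfacet
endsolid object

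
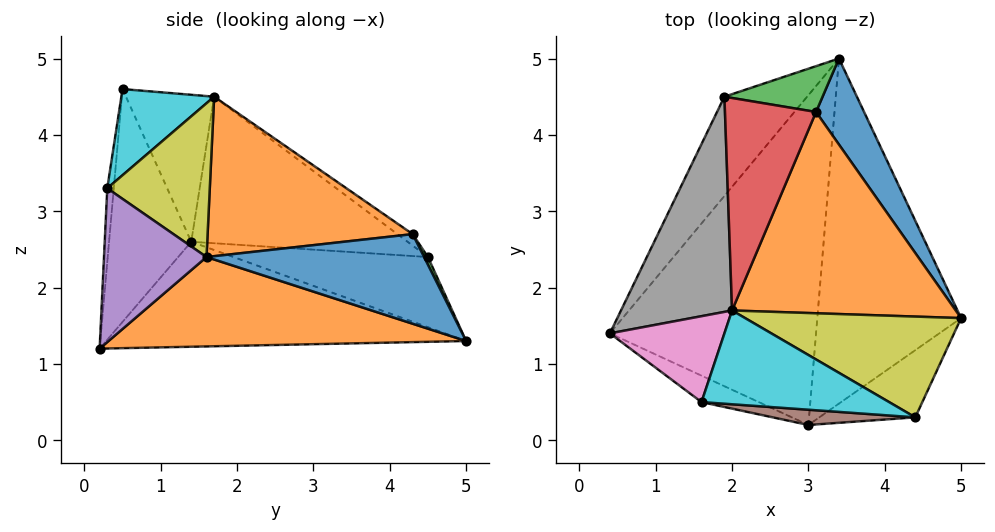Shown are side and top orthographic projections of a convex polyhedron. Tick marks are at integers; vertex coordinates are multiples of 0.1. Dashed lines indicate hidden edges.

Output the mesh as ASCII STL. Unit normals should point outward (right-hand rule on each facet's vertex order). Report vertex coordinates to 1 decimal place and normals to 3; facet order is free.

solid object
 facet normal -0.453 0.056 -0.890
  outer loop
   vertex 3.0 0.2 1.2
   vertex 0.4 1.4 2.6
   vertex 3.4 5.0 1.3
  endloop
 endfacet
 facet normal 0.528 -0.026 -0.849
  outer loop
   vertex 3.0 0.2 1.2
   vertex 3.4 5.0 1.3
   vertex 5.0 1.6 2.4
  endloop
 endfacet
 facet normal -0.467 -0.877 -0.115
  outer loop
   vertex 3.0 0.2 1.2
   vertex 1.6 0.5 4.6
   vertex 0.4 1.4 2.6
  endloop
 endfacet
 facet normal -0.626 0.255 -0.737
  outer loop
   vertex 1.9 4.5 2.4
   vertex 3.4 5.0 1.3
   vertex 0.4 1.4 2.6
  endloop
 endfacet
 facet normal 0.676 -0.604 -0.422
  outer loop
   vertex 4.4 0.3 3.3
   vertex 3.0 0.2 1.2
   vertex 5.0 1.6 2.4
  endloop
 endfacet
 facet normal -0.038 -0.997 0.072
  outer loop
   vertex 4.4 0.3 3.3
   vertex 1.6 0.5 4.6
   vertex 3.0 0.2 1.2
  endloop
 endfacet
 facet normal -0.753 0.300 0.586
  outer loop
   vertex 2.0 1.7 4.5
   vertex 0.4 1.4 2.6
   vertex 1.6 0.5 4.6
  endloop
 endfacet
 facet normal -0.734 0.391 0.556
  outer loop
   vertex 2.0 1.7 4.5
   vertex 1.9 4.5 2.4
   vertex 0.4 1.4 2.6
  endloop
 endfacet
 facet normal 0.556 0.284 0.781
  outer loop
   vertex 2.0 1.7 4.5
   vertex 4.4 0.3 3.3
   vertex 5.0 1.6 2.4
  endloop
 endfacet
 facet normal 0.417 -0.063 0.907
  outer loop
   vertex 2.0 1.7 4.5
   vertex 1.6 0.5 4.6
   vertex 4.4 0.3 3.3
  endloop
 endfacet
 facet normal 0.766 0.494 0.411
  outer loop
   vertex 3.1 4.3 2.7
   vertex 5.0 1.6 2.4
   vertex 3.4 5.0 1.3
  endloop
 endfacet
 facet normal 0.553 0.303 0.776
  outer loop
   vertex 3.1 4.3 2.7
   vertex 2.0 1.7 4.5
   vertex 5.0 1.6 2.4
  endloop
 endfacet
 facet normal 0.035 0.891 0.453
  outer loop
   vertex 3.1 4.3 2.7
   vertex 3.4 5.0 1.3
   vertex 1.9 4.5 2.4
  endloop
 endfacet
 facet normal -0.100 0.595 0.798
  outer loop
   vertex 3.1 4.3 2.7
   vertex 1.9 4.5 2.4
   vertex 2.0 1.7 4.5
  endloop
 endfacet
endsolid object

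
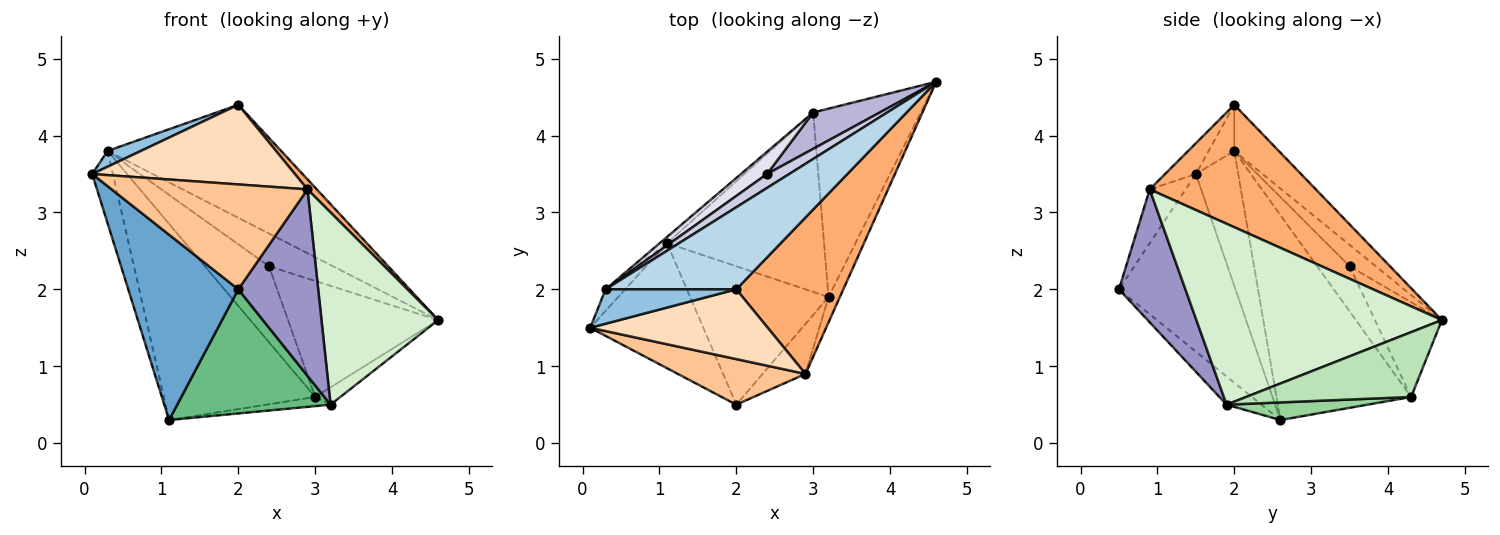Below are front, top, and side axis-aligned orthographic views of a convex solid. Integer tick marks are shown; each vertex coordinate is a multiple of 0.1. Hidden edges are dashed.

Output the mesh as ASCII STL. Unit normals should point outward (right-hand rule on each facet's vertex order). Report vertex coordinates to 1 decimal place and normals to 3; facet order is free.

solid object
 facet normal -0.660 -0.623 -0.420
  outer loop
   vertex 1.1 2.6 0.3
   vertex 2.0 0.5 2.0
   vertex 0.1 1.5 3.5
  endloop
 endfacet
 facet normal -0.305 -0.397 0.865
  outer loop
   vertex 0.3 2.0 3.8
   vertex 0.1 1.5 3.5
   vertex 2.0 2.0 4.4
  endloop
 endfacet
 facet normal -0.203 0.792 0.575
  outer loop
   vertex 0.3 2.0 3.8
   vertex 2.0 2.0 4.4
   vertex 4.6 4.7 1.6
  endloop
 endfacet
 facet normal -0.891 0.434 -0.129
  outer loop
   vertex 0.3 2.0 3.8
   vertex 1.1 2.6 0.3
   vertex 0.1 1.5 3.5
  endloop
 endfacet
 facet normal -0.665 0.747 -0.024
  outer loop
   vertex 0.3 2.0 3.8
   vertex 3.0 4.3 0.6
   vertex 1.1 2.6 0.3
  endloop
 endfacet
 facet normal 0.752 -0.042 0.658
  outer loop
   vertex 2.9 0.9 3.3
   vertex 4.6 4.7 1.6
   vertex 2.0 2.0 4.4
  endloop
 endfacet
 facet normal -0.166 -0.904 0.393
  outer loop
   vertex 2.9 0.9 3.3
   vertex 0.1 1.5 3.5
   vertex 2.0 0.5 2.0
  endloop
 endfacet
 facet normal -0.113 -0.747 0.655
  outer loop
   vertex 2.9 0.9 3.3
   vertex 2.0 2.0 4.4
   vertex 0.1 1.5 3.5
  endloop
 endfacet
 facet normal -0.150 -0.660 -0.736
  outer loop
   vertex 3.2 1.9 0.5
   vertex 2.0 0.5 2.0
   vertex 1.1 2.6 0.3
  endloop
 endfacet
 facet normal 0.111 0.051 -0.992
  outer loop
   vertex 3.2 1.9 0.5
   vertex 1.1 2.6 0.3
   vertex 3.0 4.3 0.6
  endloop
 endfacet
 facet normal 0.514 0.078 -0.854
  outer loop
   vertex 3.2 1.9 0.5
   vertex 3.0 4.3 0.6
   vertex 4.6 4.7 1.6
  endloop
 endfacet
 facet normal 0.902 -0.429 -0.056
  outer loop
   vertex 3.2 1.9 0.5
   vertex 4.6 4.7 1.6
   vertex 2.9 0.9 3.3
  endloop
 endfacet
 facet normal 0.626 -0.753 -0.202
  outer loop
   vertex 3.2 1.9 0.5
   vertex 2.9 0.9 3.3
   vertex 2.0 0.5 2.0
  endloop
 endfacet
 facet normal -0.391 0.878 0.275
  outer loop
   vertex 2.4 3.5 2.3
   vertex 4.6 4.7 1.6
   vertex 3.0 4.3 0.6
  endloop
 endfacet
 facet normal -0.353 0.861 0.367
  outer loop
   vertex 2.4 3.5 2.3
   vertex 0.3 2.0 3.8
   vertex 4.6 4.7 1.6
  endloop
 endfacet
 facet normal -0.437 0.864 0.252
  outer loop
   vertex 2.4 3.5 2.3
   vertex 3.0 4.3 0.6
   vertex 0.3 2.0 3.8
  endloop
 endfacet
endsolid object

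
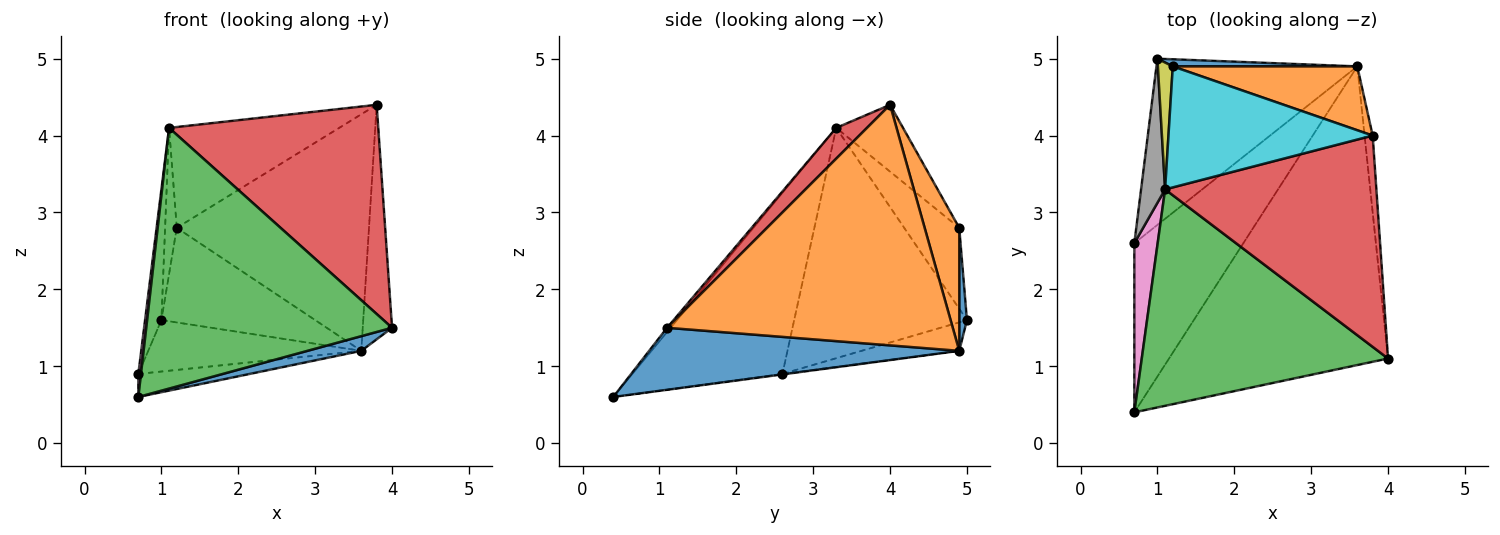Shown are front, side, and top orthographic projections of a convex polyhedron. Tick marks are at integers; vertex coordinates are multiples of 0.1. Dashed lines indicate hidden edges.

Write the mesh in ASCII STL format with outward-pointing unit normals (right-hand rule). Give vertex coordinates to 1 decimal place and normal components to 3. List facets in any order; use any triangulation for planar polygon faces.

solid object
 facet normal 0.272 -0.047 -0.961
  outer loop
   vertex 3.6 4.9 1.2
   vertex 4.0 1.1 1.5
   vertex 0.7 0.4 0.6
  endloop
 endfacet
 facet normal 0.994 0.102 -0.033
  outer loop
   vertex 3.6 4.9 1.2
   vertex 3.8 4.0 4.4
   vertex 4.0 1.1 1.5
  endloop
 endfacet
 facet normal -0.011 -0.769 0.639
  outer loop
   vertex 1.1 3.3 4.1
   vertex 0.7 0.4 0.6
   vertex 4.0 1.1 1.5
  endloop
 endfacet
 facet normal 0.103 -0.700 0.707
  outer loop
   vertex 1.1 3.3 4.1
   vertex 4.0 1.1 1.5
   vertex 3.8 4.0 4.4
  endloop
 endfacet
 facet normal -0.005 0.135 -0.991
  outer loop
   vertex 0.7 2.6 0.9
   vertex 3.6 4.9 1.2
   vertex 0.7 0.4 0.6
  endloop
 endfacet
 facet normal -0.134 0.293 -0.947
  outer loop
   vertex 0.7 2.6 0.9
   vertex 1.0 5.0 1.6
   vertex 3.6 4.9 1.2
  endloop
 endfacet
 facet normal -0.992 -0.017 0.128
  outer loop
   vertex 0.7 2.6 0.9
   vertex 0.7 0.4 0.6
   vertex 1.1 3.3 4.1
  endloop
 endfacet
 facet normal -0.990 0.094 0.103
  outer loop
   vertex 0.7 2.6 0.9
   vertex 1.1 3.3 4.1
   vertex 1.0 5.0 1.6
  endloop
 endfacet
 facet normal -0.963 0.204 0.177
  outer loop
   vertex 1.2 4.9 2.8
   vertex 1.0 5.0 1.6
   vertex 1.1 3.3 4.1
  endloop
 endfacet
 facet normal -0.244 0.621 0.745
  outer loop
   vertex 1.2 4.9 2.8
   vertex 1.1 3.3 4.1
   vertex 3.8 4.0 4.4
  endloop
 endfacet
 facet normal 0.050 0.996 0.075
  outer loop
   vertex 1.2 4.9 2.8
   vertex 3.6 4.9 1.2
   vertex 1.0 5.0 1.6
  endloop
 endfacet
 facet normal 0.171 0.951 0.257
  outer loop
   vertex 1.2 4.9 2.8
   vertex 3.8 4.0 4.4
   vertex 3.6 4.9 1.2
  endloop
 endfacet
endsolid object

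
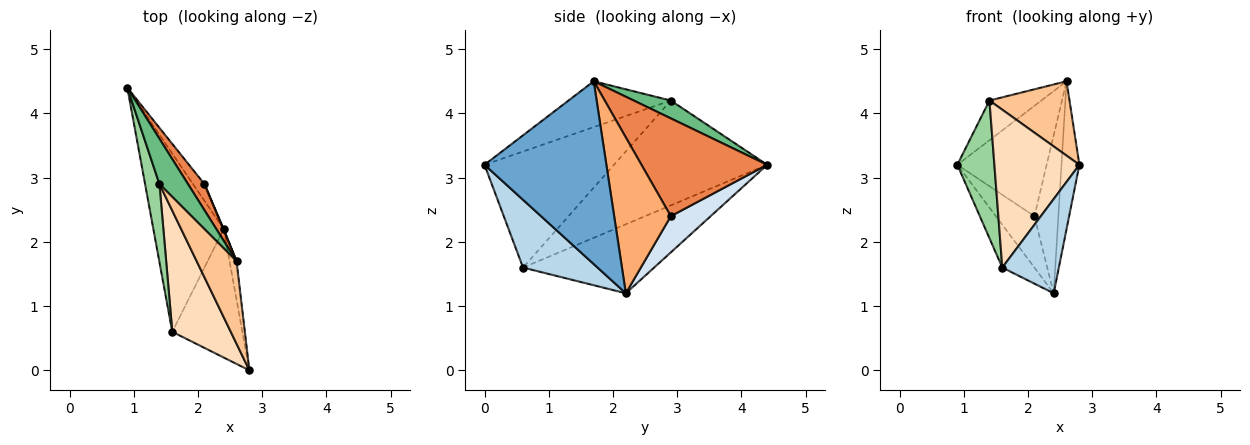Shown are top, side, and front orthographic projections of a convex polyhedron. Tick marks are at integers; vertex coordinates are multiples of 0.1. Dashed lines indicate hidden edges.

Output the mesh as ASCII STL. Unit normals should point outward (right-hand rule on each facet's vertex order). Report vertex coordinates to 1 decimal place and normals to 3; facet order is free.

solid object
 facet normal 0.989 0.145 -0.038
  outer loop
   vertex 2.6 1.7 4.5
   vertex 2.8 0.0 3.2
   vertex 2.4 2.2 1.2
  endloop
 endfacet
 facet normal -0.690 0.169 -0.704
  outer loop
   vertex 1.6 0.6 1.6
   vertex 0.9 4.4 3.2
   vertex 2.4 2.2 1.2
  endloop
 endfacet
 facet normal 0.615 -0.466 -0.636
  outer loop
   vertex 1.6 0.6 1.6
   vertex 2.4 2.2 1.2
   vertex 2.8 0.0 3.2
  endloop
 endfacet
 facet normal 0.701 0.678 -0.220
  outer loop
   vertex 2.1 2.9 2.4
   vertex 2.4 2.2 1.2
   vertex 0.9 4.4 3.2
  endloop
 endfacet
 facet normal 0.808 0.574 0.136
  outer loop
   vertex 2.1 2.9 2.4
   vertex 0.9 4.4 3.2
   vertex 2.6 1.7 4.5
  endloop
 endfacet
 facet normal 0.921 0.389 0.003
  outer loop
   vertex 2.1 2.9 2.4
   vertex 2.6 1.7 4.5
   vertex 2.4 2.2 1.2
  endloop
 endfacet
 facet normal -0.650 -0.509 0.565
  outer loop
   vertex 1.4 2.9 4.2
   vertex 2.8 0.0 3.2
   vertex 2.6 1.7 4.5
  endloop
 endfacet
 facet normal -0.770 -0.506 0.388
  outer loop
   vertex 1.4 2.9 4.2
   vertex 1.6 0.6 1.6
   vertex 2.8 0.0 3.2
  endloop
 endfacet
 facet normal 0.426 0.596 0.681
  outer loop
   vertex 1.4 2.9 4.2
   vertex 2.6 1.7 4.5
   vertex 0.9 4.4 3.2
  endloop
 endfacet
 facet normal -0.963 -0.233 0.132
  outer loop
   vertex 1.4 2.9 4.2
   vertex 0.9 4.4 3.2
   vertex 1.6 0.6 1.6
  endloop
 endfacet
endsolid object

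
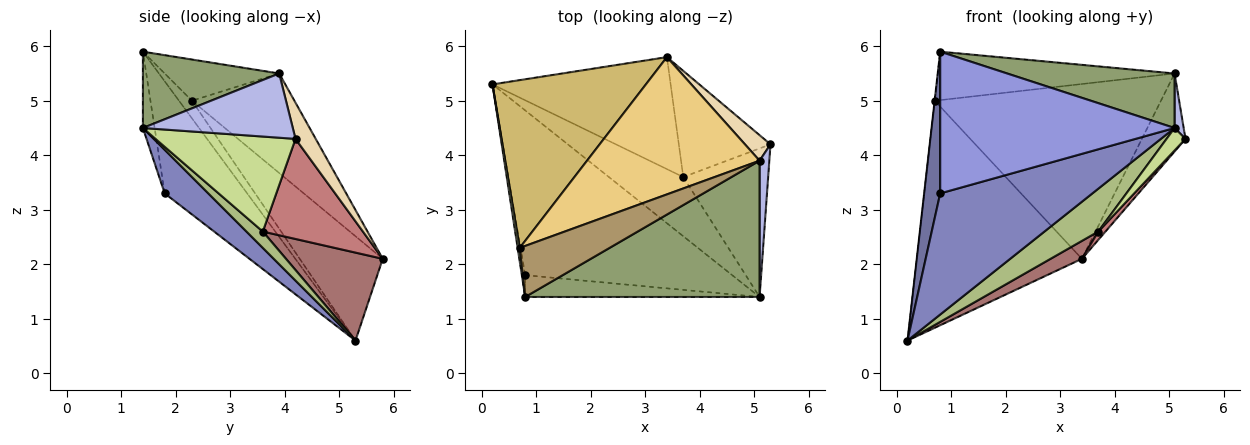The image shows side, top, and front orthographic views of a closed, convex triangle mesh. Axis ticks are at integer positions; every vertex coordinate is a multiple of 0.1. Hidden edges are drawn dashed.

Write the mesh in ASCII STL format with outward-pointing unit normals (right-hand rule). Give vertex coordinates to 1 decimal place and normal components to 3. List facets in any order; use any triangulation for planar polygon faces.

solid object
 facet normal -0.981 -0.191 -0.029
  outer loop
   vertex 0.8 1.8 3.3
   vertex 0.8 1.4 5.9
   vertex 0.2 5.3 0.6
  endloop
 endfacet
 facet normal 0.167 -0.584 -0.794
  outer loop
   vertex 0.8 1.8 3.3
   vertex 0.2 5.3 0.6
   vertex 5.1 1.4 4.5
  endloop
 endfacet
 facet normal -0.049 -0.987 -0.152
  outer loop
   vertex 0.8 1.8 3.3
   vertex 5.1 1.4 4.5
   vertex 0.8 1.4 5.9
  endloop
 endfacet
 facet normal 0.987 -0.060 0.150
  outer loop
   vertex 5.1 3.9 5.5
   vertex 5.1 1.4 4.5
   vertex 5.3 4.2 4.3
  endloop
 endfacet
 facet normal 0.289 -0.356 0.889
  outer loop
   vertex 5.1 3.9 5.5
   vertex 0.8 1.4 5.9
   vertex 5.1 1.4 4.5
  endloop
 endfacet
 facet normal 0.175 -0.577 -0.798
  outer loop
   vertex 3.7 3.6 2.6
   vertex 5.1 1.4 4.5
   vertex 0.2 5.3 0.6
  endloop
 endfacet
 facet normal 0.742 -0.100 -0.663
  outer loop
   vertex 3.7 3.6 2.6
   vertex 5.3 4.2 4.3
   vertex 5.1 1.4 4.5
  endloop
 endfacet
 facet normal -0.993 0.008 0.118
  outer loop
   vertex 0.7 2.3 5.0
   vertex 0.2 5.3 0.6
   vertex 0.8 1.4 5.9
  endloop
 endfacet
 facet normal -0.316 0.653 0.688
  outer loop
   vertex 0.7 2.3 5.0
   vertex 0.8 1.4 5.9
   vertex 5.1 3.9 5.5
  endloop
 endfacet
 facet normal -0.375 0.746 0.551
  outer loop
   vertex 3.4 5.8 2.1
   vertex 0.2 5.3 0.6
   vertex 0.7 2.3 5.0
  endloop
 endfacet
 facet normal -0.336 0.741 0.582
  outer loop
   vertex 3.4 5.8 2.1
   vertex 0.7 2.3 5.0
   vertex 5.1 3.9 5.5
  endloop
 endfacet
 facet normal 0.403 0.870 0.285
  outer loop
   vertex 3.4 5.8 2.1
   vertex 5.1 3.9 5.5
   vertex 5.3 4.2 4.3
  endloop
 endfacet
 facet normal 0.438 -0.142 -0.888
  outer loop
   vertex 3.4 5.8 2.1
   vertex 3.7 3.6 2.6
   vertex 0.2 5.3 0.6
  endloop
 endfacet
 facet normal 0.736 -0.053 -0.674
  outer loop
   vertex 3.4 5.8 2.1
   vertex 5.3 4.2 4.3
   vertex 3.7 3.6 2.6
  endloop
 endfacet
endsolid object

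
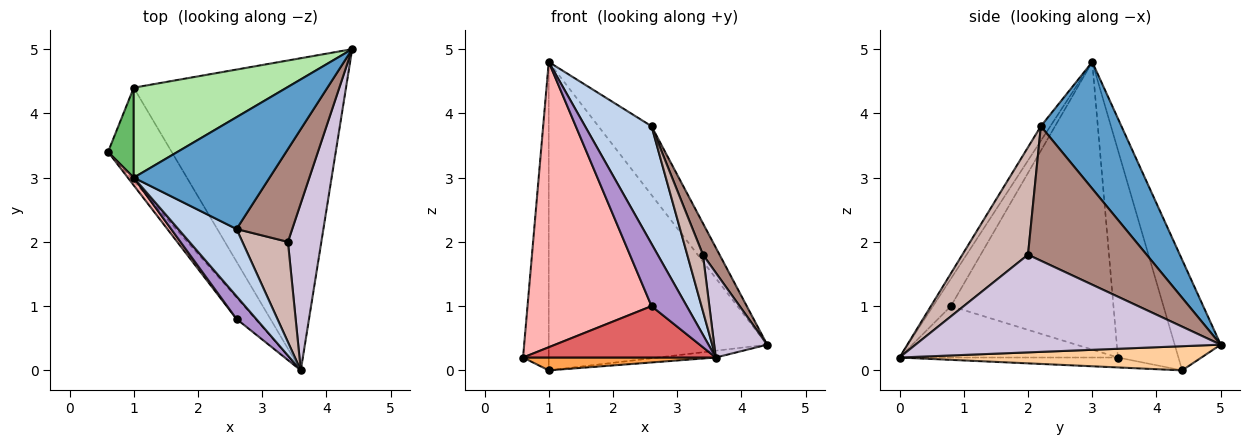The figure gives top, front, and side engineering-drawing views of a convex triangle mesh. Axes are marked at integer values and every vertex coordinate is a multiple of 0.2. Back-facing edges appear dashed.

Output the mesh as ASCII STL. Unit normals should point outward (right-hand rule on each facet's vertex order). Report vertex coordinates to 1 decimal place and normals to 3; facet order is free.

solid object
 facet normal 0.622 0.410 0.667
  outer loop
   vertex 2.6 2.2 3.8
   vertex 4.4 5.0 0.4
   vertex 1.0 3.0 4.8
  endloop
 endfacet
 facet normal -0.123 -0.862 0.492
  outer loop
   vertex 2.6 2.2 3.8
   vertex 1.0 3.0 4.8
   vertex 3.6 0.0 0.2
  endloop
 endfacet
 facet normal -0.153 -0.135 -0.979
  outer loop
   vertex 1.0 4.4 0.0
   vertex 3.6 0.0 0.2
   vertex 0.6 3.4 0.2
  endloop
 endfacet
 facet normal 0.113 0.022 -0.993
  outer loop
   vertex 1.0 4.4 0.0
   vertex 4.4 5.0 0.4
   vertex 3.6 0.0 0.2
  endloop
 endfacet
 facet normal -0.914 0.388 0.113
  outer loop
   vertex 1.0 4.4 0.0
   vertex 0.6 3.4 0.2
   vertex 1.0 3.0 4.8
  endloop
 endfacet
 facet normal -0.198 0.941 0.274
  outer loop
   vertex 1.0 4.4 0.0
   vertex 1.0 3.0 4.8
   vertex 4.4 5.0 0.4
  endloop
 endfacet
 facet normal -0.723 -0.638 -0.266
  outer loop
   vertex 2.6 0.8 1.0
   vertex 0.6 3.4 0.2
   vertex 3.6 0.0 0.2
  endloop
 endfacet
 facet normal -0.795 -0.606 0.016
  outer loop
   vertex 2.6 0.8 1.0
   vertex 1.0 3.0 4.8
   vertex 0.6 3.4 0.2
  endloop
 endfacet
 facet normal -0.431 -0.848 0.310
  outer loop
   vertex 2.6 0.8 1.0
   vertex 3.6 0.0 0.2
   vertex 1.0 3.0 4.8
  endloop
 endfacet
 facet normal 0.934 -0.162 0.319
  outer loop
   vertex 3.4 2.0 1.8
   vertex 3.6 0.0 0.2
   vertex 4.4 5.0 0.4
  endloop
 endfacet
 facet normal 0.916 -0.128 0.379
  outer loop
   vertex 3.4 2.0 1.8
   vertex 4.4 5.0 0.4
   vertex 2.6 2.2 3.8
  endloop
 endfacet
 facet normal 0.899 -0.215 0.381
  outer loop
   vertex 3.4 2.0 1.8
   vertex 2.6 2.2 3.8
   vertex 3.6 0.0 0.2
  endloop
 endfacet
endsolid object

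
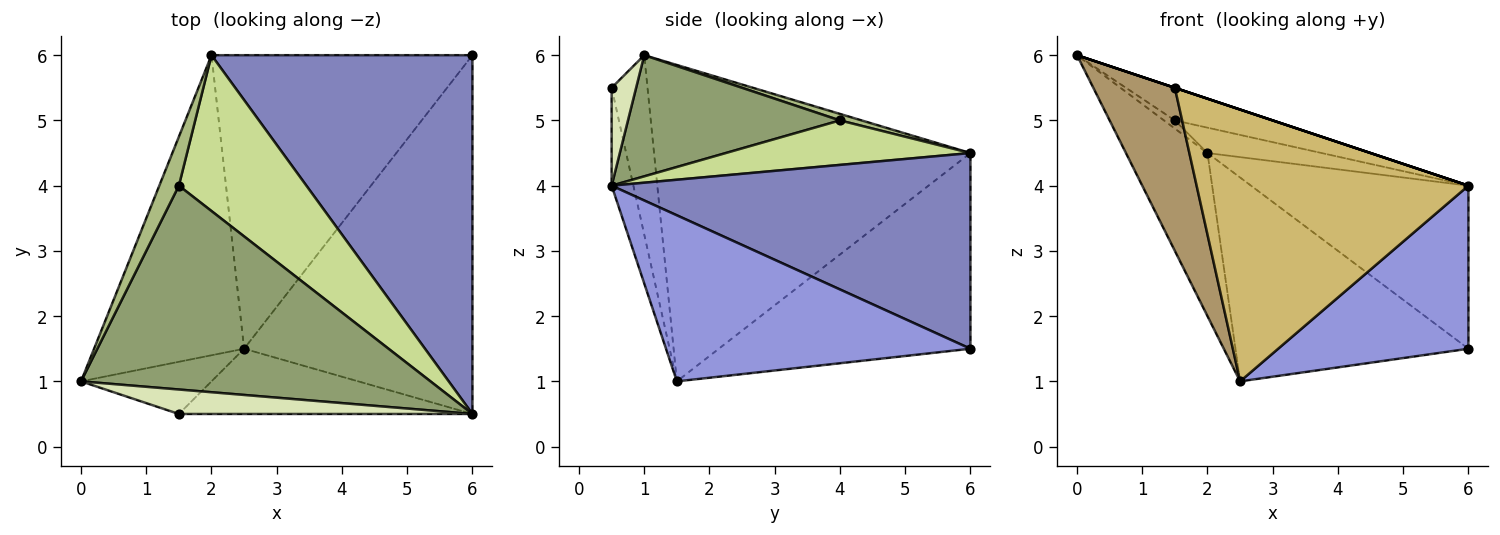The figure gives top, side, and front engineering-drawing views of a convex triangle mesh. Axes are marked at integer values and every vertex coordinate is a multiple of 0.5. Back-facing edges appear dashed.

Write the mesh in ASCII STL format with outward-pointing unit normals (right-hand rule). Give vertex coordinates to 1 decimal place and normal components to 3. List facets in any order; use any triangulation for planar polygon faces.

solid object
 facet normal -0.880 0.227 -0.417
  outer loop
   vertex 2.5 1.5 1.0
   vertex 0.0 1.0 6.0
   vertex 2.0 6.0 4.5
  endloop
 endfacet
 facet normal 0.564 0.342 0.752
  outer loop
   vertex 6.0 6.0 1.5
   vertex 2.0 6.0 4.5
   vertex 6.0 0.5 4.0
  endloop
 endfacet
 facet normal 0.552 -0.345 -0.759
  outer loop
   vertex 6.0 6.0 1.5
   vertex 6.0 0.5 4.0
   vertex 2.5 1.5 1.0
  endloop
 endfacet
 facet normal -0.524 0.486 -0.699
  outer loop
   vertex 6.0 6.0 1.5
   vertex 2.5 1.5 1.0
   vertex 2.0 6.0 4.5
  endloop
 endfacet
 facet normal 0.324 0.149 0.934
  outer loop
   vertex 1.5 4.0 5.0
   vertex 0.0 1.0 6.0
   vertex 6.0 0.5 4.0
  endloop
 endfacet
 facet normal 0.312 0.156 0.937
  outer loop
   vertex 1.5 4.0 5.0
   vertex 2.0 6.0 4.5
   vertex 0.0 1.0 6.0
  endloop
 endfacet
 facet normal 0.326 0.152 0.933
  outer loop
   vertex 1.5 4.0 5.0
   vertex 6.0 0.5 4.0
   vertex 2.0 6.0 4.5
  endloop
 endfacet
 facet normal 0.316 0.000 0.949
  outer loop
   vertex 1.5 0.5 5.5
   vertex 6.0 0.5 4.0
   vertex 0.0 1.0 6.0
  endloop
 endfacet
 facet normal -0.387 -0.878 -0.281
  outer loop
   vertex 1.5 0.5 5.5
   vertex 0.0 1.0 6.0
   vertex 2.5 1.5 1.0
  endloop
 endfacet
 facet normal -0.078 -0.969 -0.233
  outer loop
   vertex 1.5 0.5 5.5
   vertex 2.5 1.5 1.0
   vertex 6.0 0.5 4.0
  endloop
 endfacet
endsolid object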